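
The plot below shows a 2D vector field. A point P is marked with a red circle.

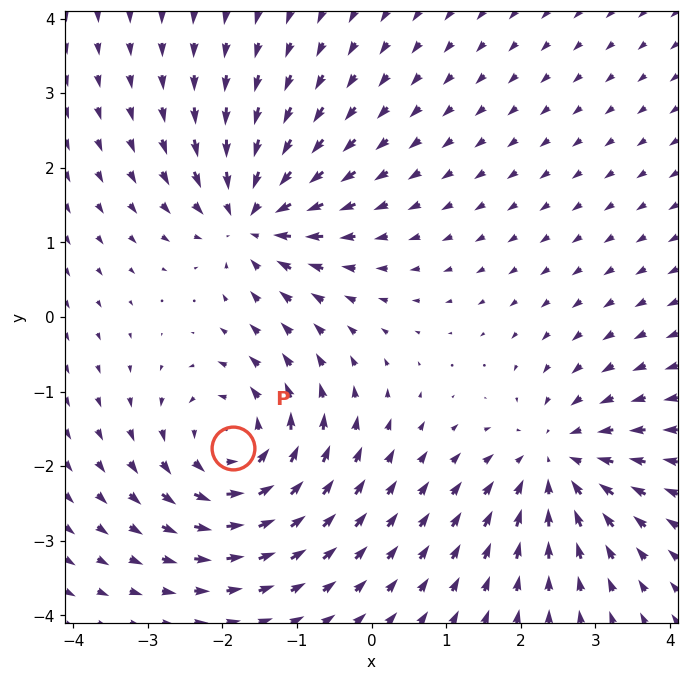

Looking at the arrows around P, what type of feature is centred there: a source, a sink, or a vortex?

At P (-1.9, -1.8) the arrows circulate counterclockwise. Divergence ≈0, curl about +5 — near-zero divergence with nonzero curl is a vortex.

vortex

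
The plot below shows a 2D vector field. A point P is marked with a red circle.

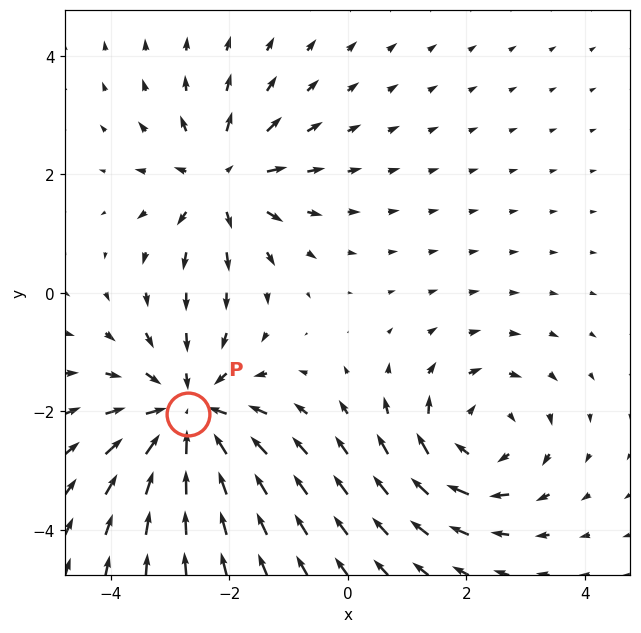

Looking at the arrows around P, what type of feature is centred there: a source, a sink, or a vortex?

sink

At P (-2.7, -2.1) the arrows converge inward. Divergence about -5, curl ≈0 — negative divergence with near-zero curl is a sink.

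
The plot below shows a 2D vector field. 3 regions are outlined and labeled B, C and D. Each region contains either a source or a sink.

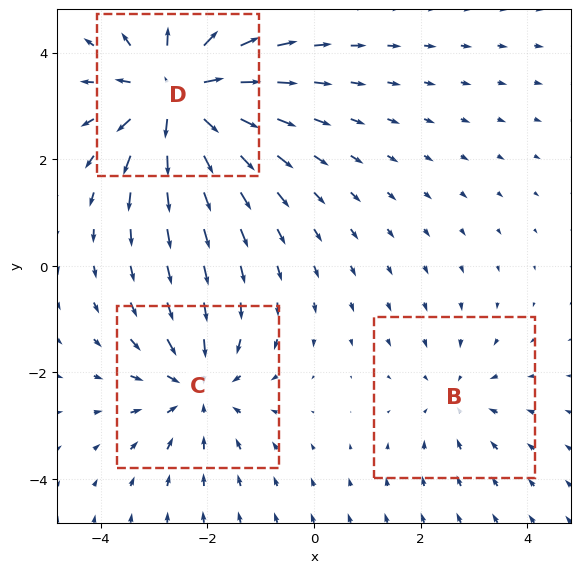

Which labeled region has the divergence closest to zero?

Divergence at each region's feature centre — B: about -2, C: about -3, D: about +5. Region B is closest to zero.

B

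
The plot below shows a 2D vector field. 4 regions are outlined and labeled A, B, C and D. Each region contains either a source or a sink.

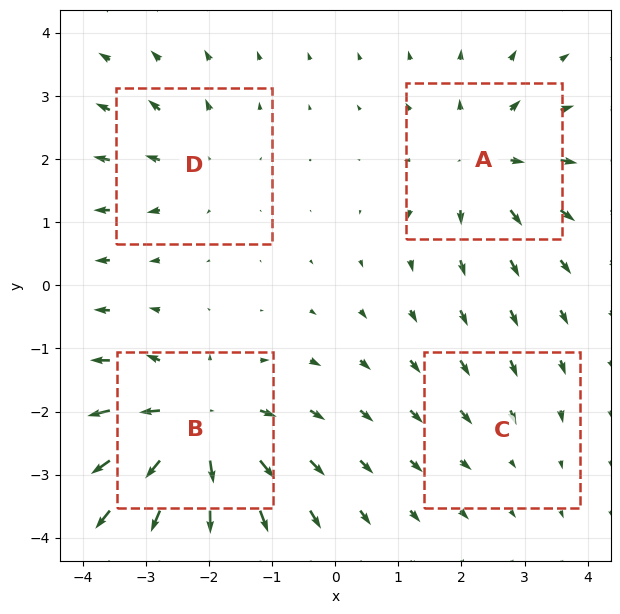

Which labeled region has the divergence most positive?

B

Divergence at each region's feature centre — A: about +5, B: about +7, C: about -2, D: about +3. Region B is most positive.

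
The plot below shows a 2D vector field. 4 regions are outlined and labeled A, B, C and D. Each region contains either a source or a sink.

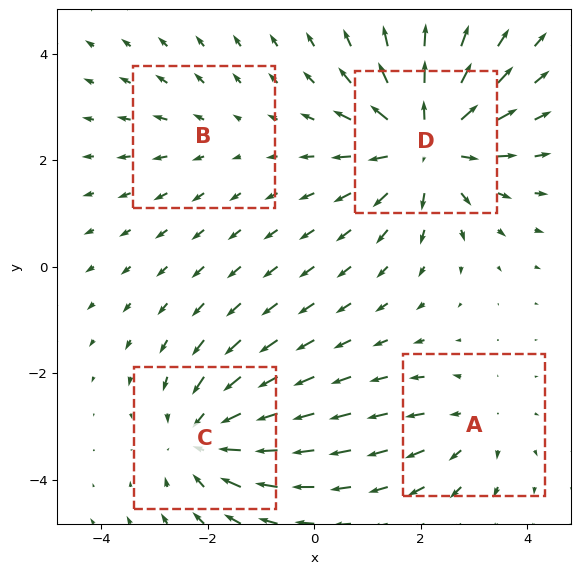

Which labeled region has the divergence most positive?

Divergence at each region's feature centre — A: about +3, B: about +2, C: about -5, D: about +6. Region D is most positive.

D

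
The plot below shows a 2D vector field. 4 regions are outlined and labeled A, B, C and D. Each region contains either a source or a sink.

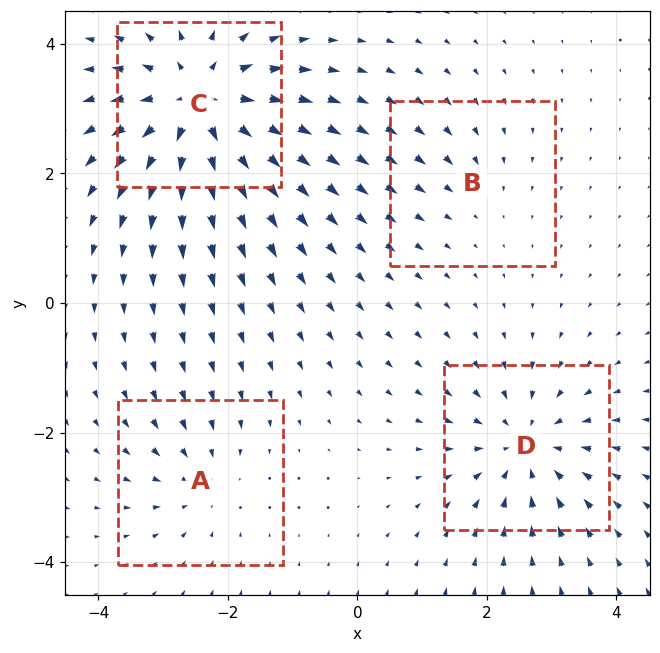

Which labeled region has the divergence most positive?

Divergence at each region's feature centre — A: about -3, B: about -2, C: about +8, D: about -5. Region C is most positive.

C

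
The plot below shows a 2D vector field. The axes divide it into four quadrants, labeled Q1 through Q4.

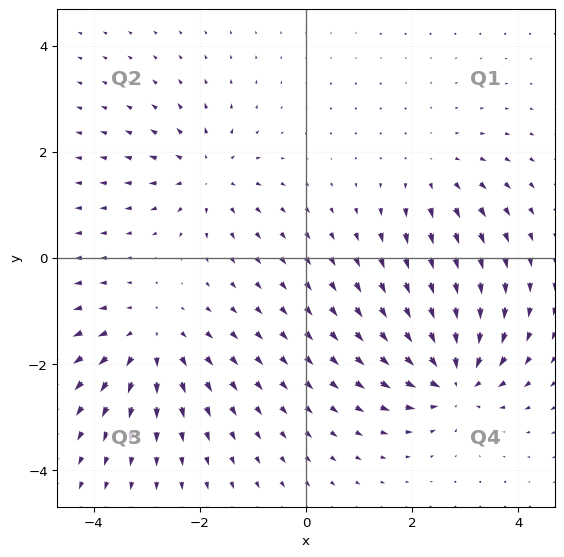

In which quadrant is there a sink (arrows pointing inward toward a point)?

Q4

The sink sits at approximately (2.8, -2.3), which lies in quadrant Q4. The divergence there is about -6, negative as expected for a sink.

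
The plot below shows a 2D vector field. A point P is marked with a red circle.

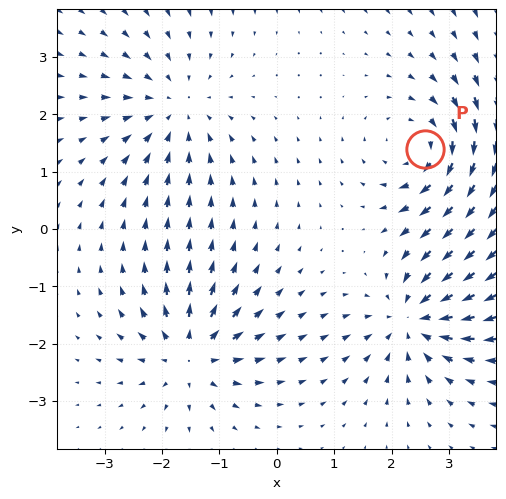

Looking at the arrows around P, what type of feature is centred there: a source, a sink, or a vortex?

vortex

At P (2.6, 1.4) the arrows circulate clockwise. Divergence ≈0, curl about -5 — near-zero divergence with nonzero curl is a vortex.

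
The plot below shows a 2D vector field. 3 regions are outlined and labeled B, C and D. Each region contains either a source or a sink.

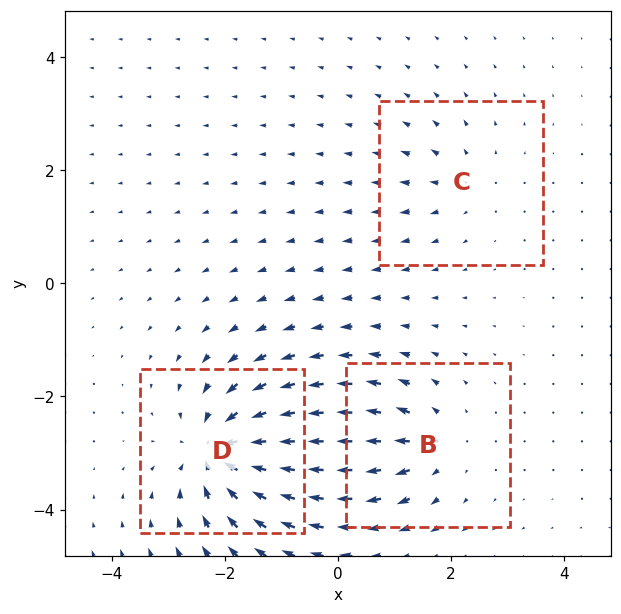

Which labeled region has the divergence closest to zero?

C

Divergence at each region's feature centre — B: about +4, C: about +3, D: about -6. Region C is closest to zero.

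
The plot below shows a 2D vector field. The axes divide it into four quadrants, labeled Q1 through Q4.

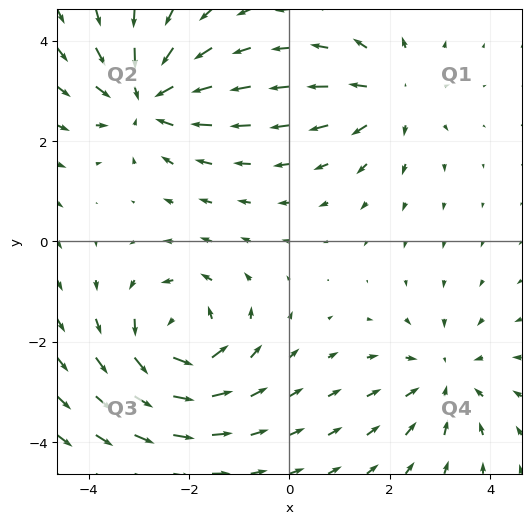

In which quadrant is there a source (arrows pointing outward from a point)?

Q1

The source sits at approximately (2.0, 2.9), which lies in quadrant Q1. The divergence there is about +4, positive as expected for a source.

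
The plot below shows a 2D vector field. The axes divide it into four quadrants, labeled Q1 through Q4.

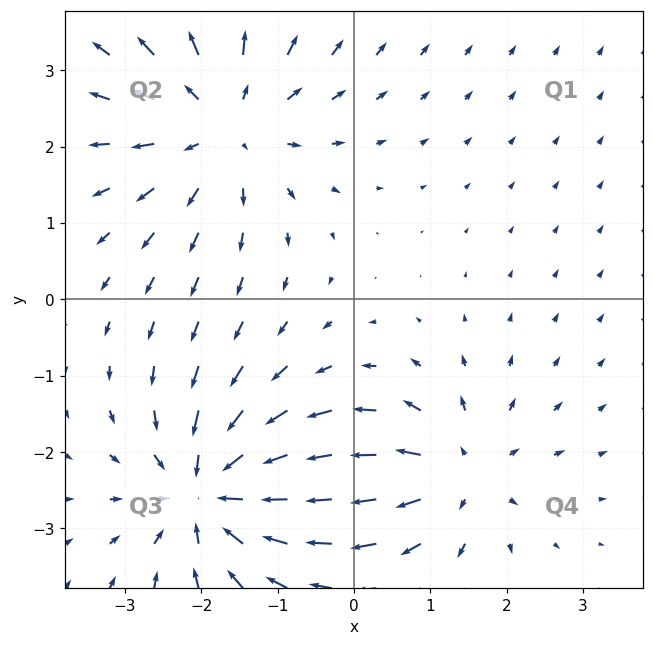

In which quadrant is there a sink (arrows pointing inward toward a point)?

Q3

The sink sits at approximately (-1.9, -2.5), which lies in quadrant Q3. The divergence there is about -5, negative as expected for a sink.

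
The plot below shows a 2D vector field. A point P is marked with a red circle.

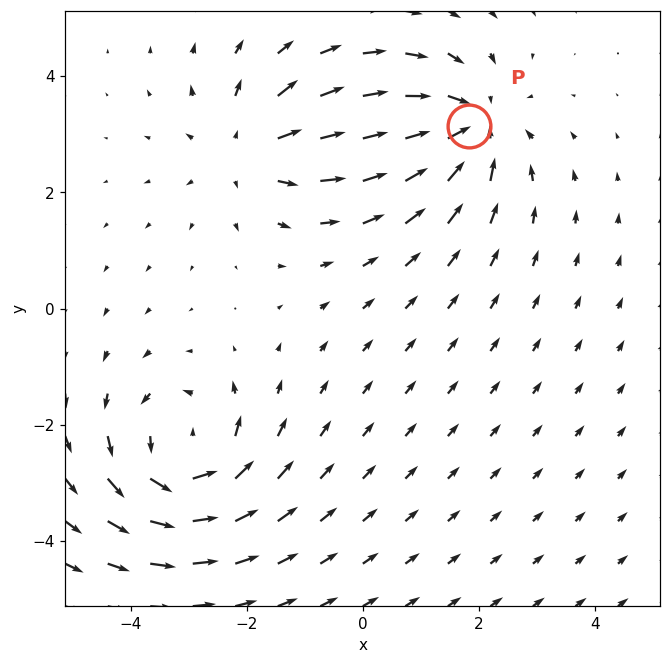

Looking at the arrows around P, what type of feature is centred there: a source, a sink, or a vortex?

At P (1.8, 3.1) the arrows converge inward. Divergence about -4, curl ≈0 — negative divergence with near-zero curl is a sink.

sink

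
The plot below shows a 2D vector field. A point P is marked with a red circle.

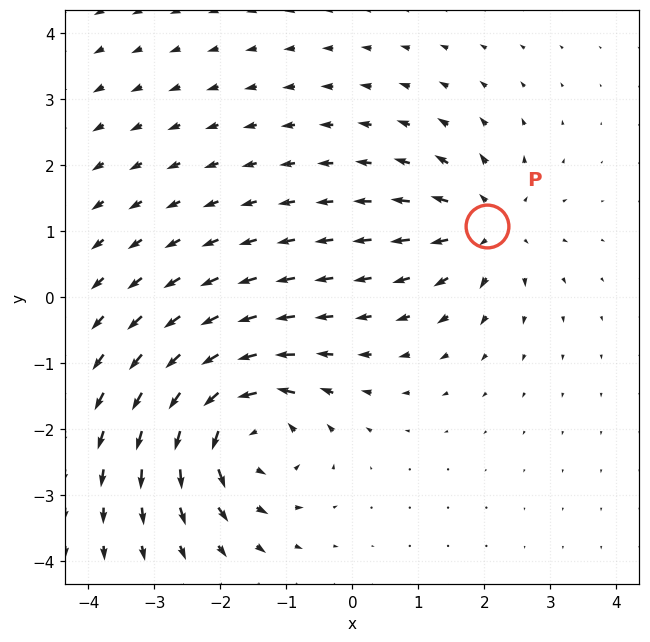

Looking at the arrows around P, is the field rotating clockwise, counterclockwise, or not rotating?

not rotating

Near P at (2.0, 1.1) the arrows show no circulation. The curl there is ≈0.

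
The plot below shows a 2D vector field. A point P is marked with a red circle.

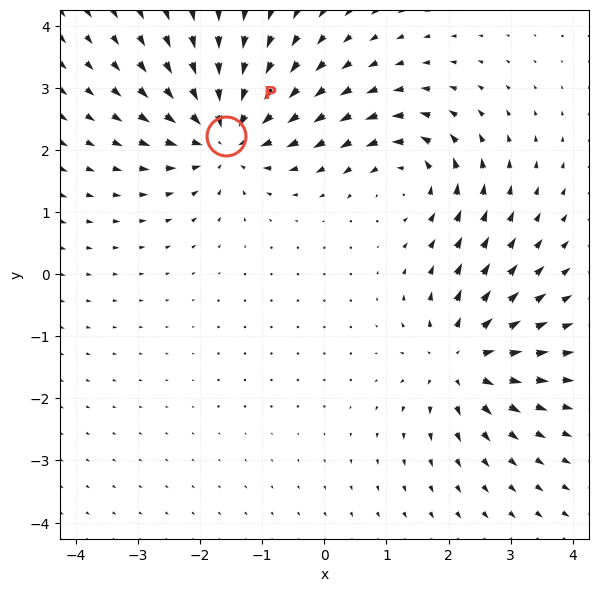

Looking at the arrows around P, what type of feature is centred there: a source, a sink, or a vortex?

sink

At P (-1.6, 2.2) the arrows converge inward. Divergence about -6, curl ≈0 — negative divergence with near-zero curl is a sink.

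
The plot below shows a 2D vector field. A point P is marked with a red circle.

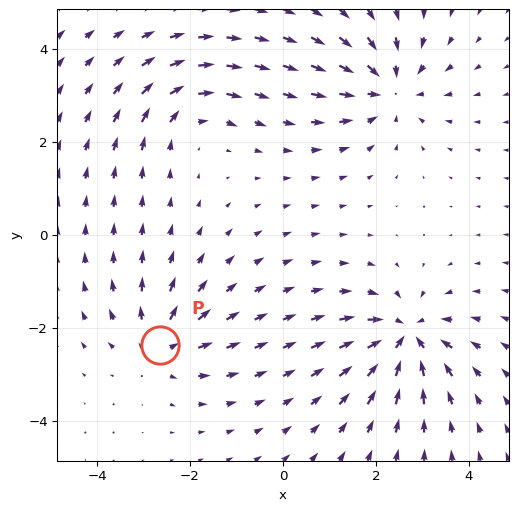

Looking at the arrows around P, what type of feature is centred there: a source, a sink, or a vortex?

source

At P (-2.7, -2.4) the arrows spread outward. Divergence about +4, curl ≈0 — positive divergence with near-zero curl is a source.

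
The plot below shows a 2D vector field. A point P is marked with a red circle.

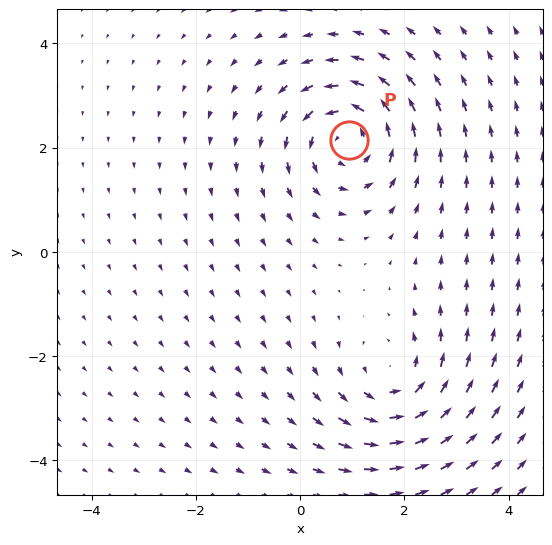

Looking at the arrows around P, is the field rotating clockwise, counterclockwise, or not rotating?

Near P at (0.9, 2.2) the arrows circulate counterclockwise. The curl (z-component) there is about +5; positive curl means counterclockwise rotation.

counterclockwise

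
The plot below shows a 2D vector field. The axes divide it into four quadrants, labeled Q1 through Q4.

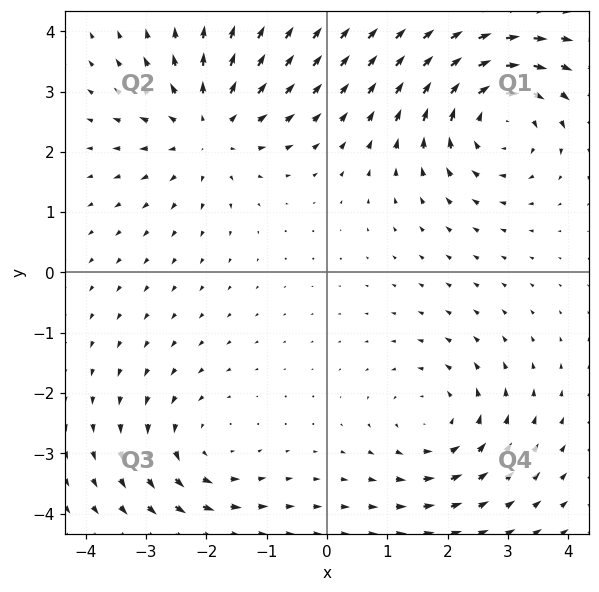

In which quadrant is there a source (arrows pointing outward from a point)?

The source sits at approximately (-2.0, 2.4), which lies in quadrant Q2. The divergence there is about +4, positive as expected for a source.

Q2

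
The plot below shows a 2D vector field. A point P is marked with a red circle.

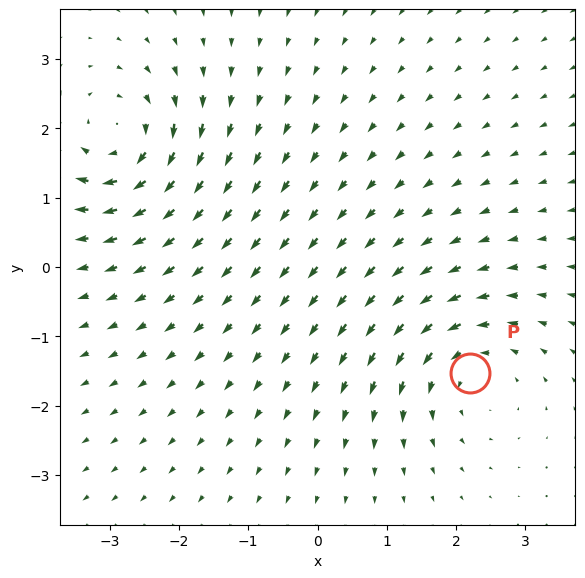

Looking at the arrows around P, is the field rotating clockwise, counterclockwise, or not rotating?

counterclockwise

Near P at (2.2, -1.5) the arrows circulate counterclockwise. The curl (z-component) there is about +3; positive curl means counterclockwise rotation.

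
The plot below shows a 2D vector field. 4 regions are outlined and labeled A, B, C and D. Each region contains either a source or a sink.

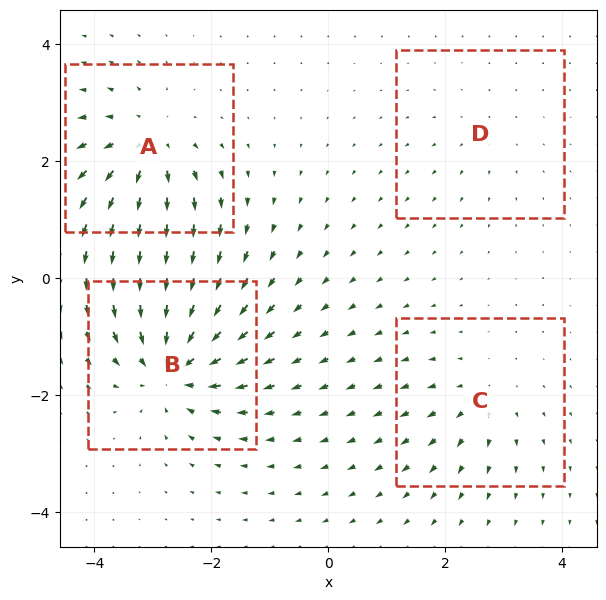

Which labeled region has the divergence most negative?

Divergence at each region's feature centre — A: about +6, B: about -8, C: about +4, D: about +2. Region B is most negative.

B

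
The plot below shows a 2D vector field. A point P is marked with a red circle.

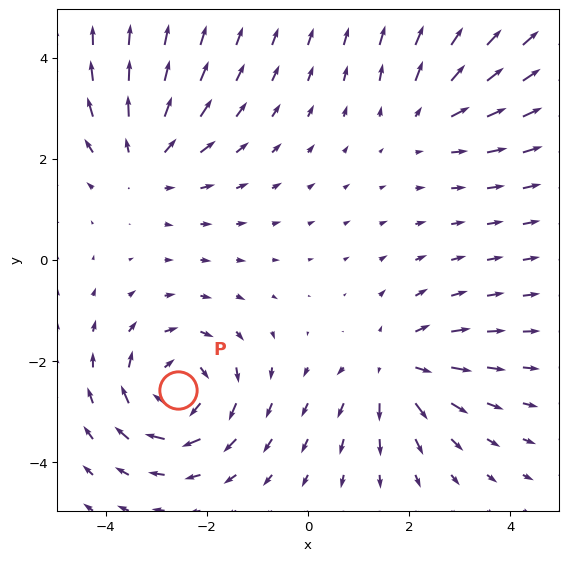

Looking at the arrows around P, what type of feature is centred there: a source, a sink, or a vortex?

vortex

At P (-2.6, -2.6) the arrows circulate clockwise. Divergence ≈0, curl about -5 — near-zero divergence with nonzero curl is a vortex.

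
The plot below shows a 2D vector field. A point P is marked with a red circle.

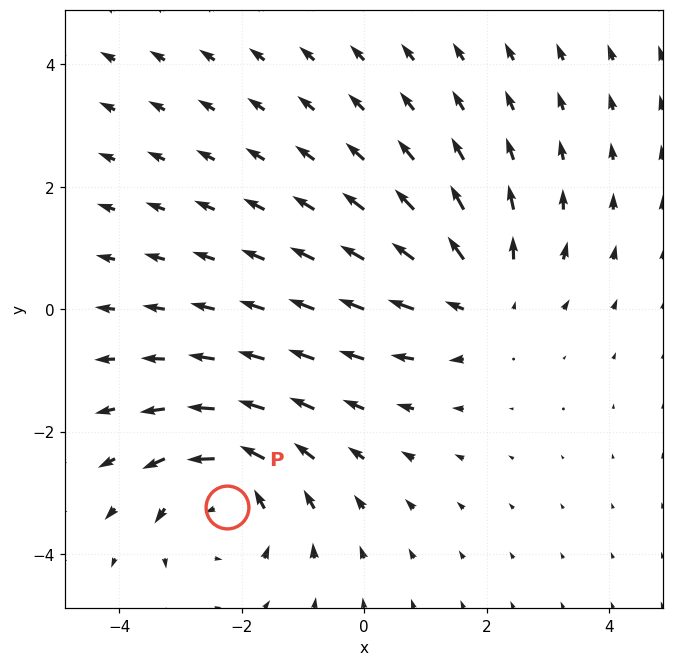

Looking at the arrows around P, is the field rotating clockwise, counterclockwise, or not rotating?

Near P at (-2.2, -3.2) the arrows circulate counterclockwise. The curl (z-component) there is about +5; positive curl means counterclockwise rotation.

counterclockwise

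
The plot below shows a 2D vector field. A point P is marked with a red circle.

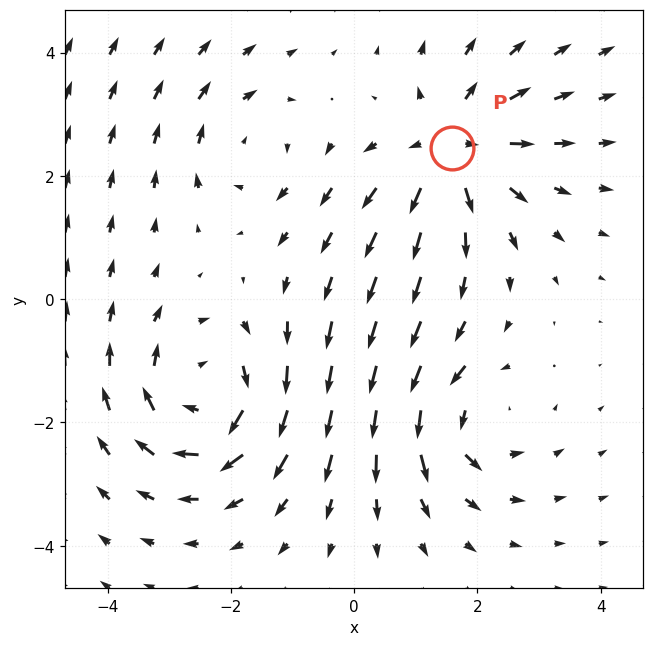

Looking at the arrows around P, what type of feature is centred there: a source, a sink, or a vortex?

source

At P (1.6, 2.4) the arrows spread outward. Divergence about +4, curl ≈0 — positive divergence with near-zero curl is a source.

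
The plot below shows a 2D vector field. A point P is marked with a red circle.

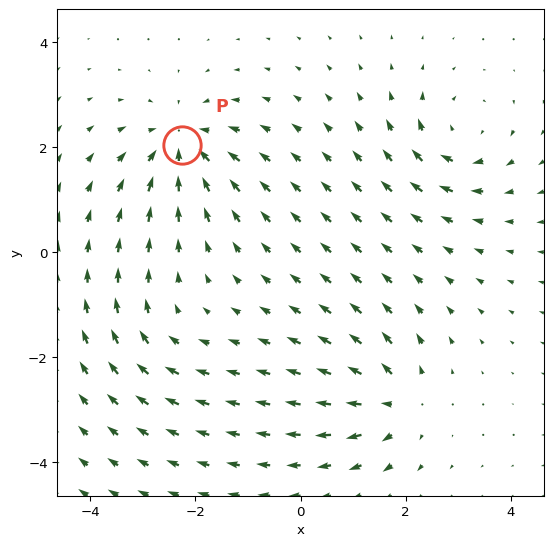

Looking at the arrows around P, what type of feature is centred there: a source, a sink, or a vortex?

sink

At P (-2.3, 2.0) the arrows converge inward. Divergence about -5, curl ≈0 — negative divergence with near-zero curl is a sink.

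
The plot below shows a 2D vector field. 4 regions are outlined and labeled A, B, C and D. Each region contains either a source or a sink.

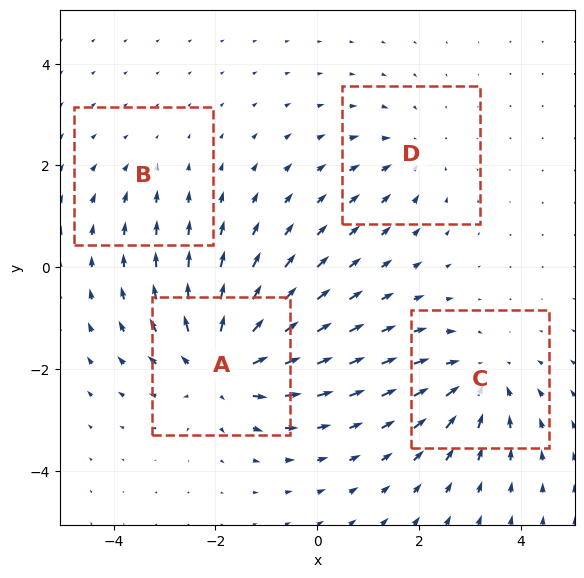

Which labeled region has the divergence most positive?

A

Divergence at each region's feature centre — A: about +6, B: about -2, C: about -4, D: about -3. Region A is most positive.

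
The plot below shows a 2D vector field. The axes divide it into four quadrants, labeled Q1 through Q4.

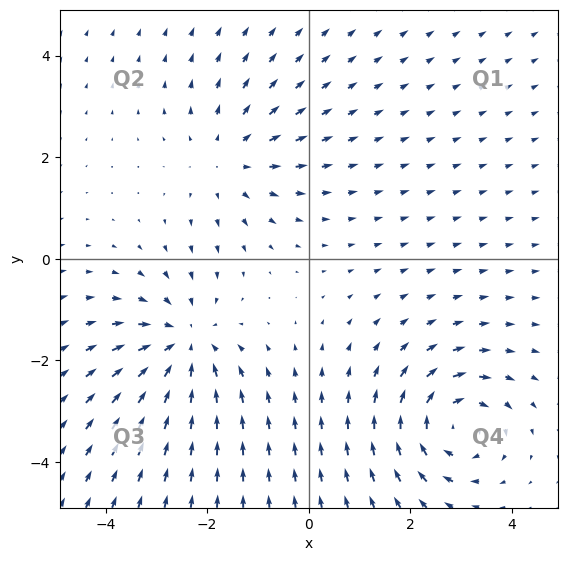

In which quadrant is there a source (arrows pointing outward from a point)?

The source sits at approximately (-1.6, 1.9), which lies in quadrant Q2. The divergence there is about +3, positive as expected for a source.

Q2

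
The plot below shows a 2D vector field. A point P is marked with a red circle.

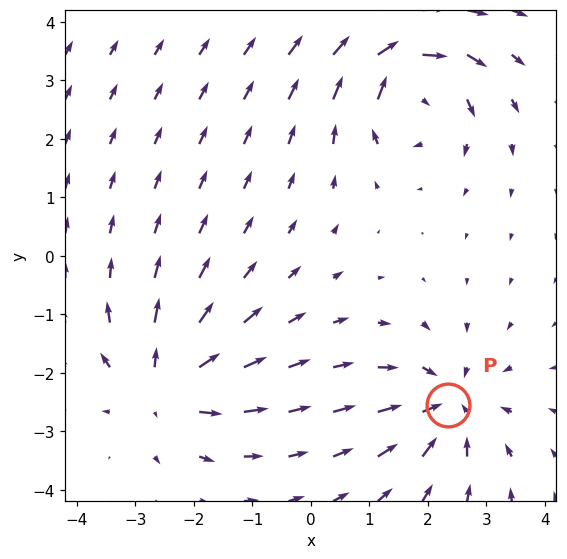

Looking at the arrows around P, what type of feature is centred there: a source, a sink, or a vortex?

sink

At P (2.3, -2.6) the arrows converge inward. Divergence about -4, curl ≈0 — negative divergence with near-zero curl is a sink.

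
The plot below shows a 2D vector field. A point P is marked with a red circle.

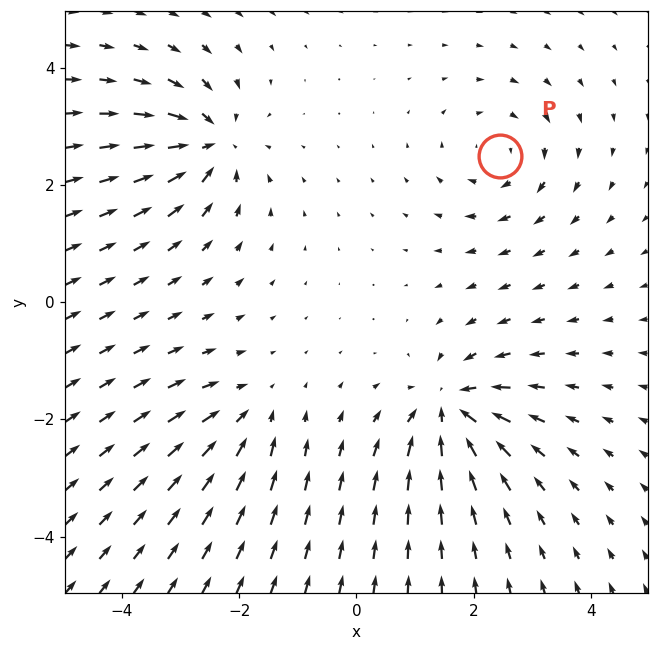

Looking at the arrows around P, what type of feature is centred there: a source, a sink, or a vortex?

At P (2.5, 2.5) the arrows circulate clockwise. Divergence ≈0, curl about -3 — near-zero divergence with nonzero curl is a vortex.

vortex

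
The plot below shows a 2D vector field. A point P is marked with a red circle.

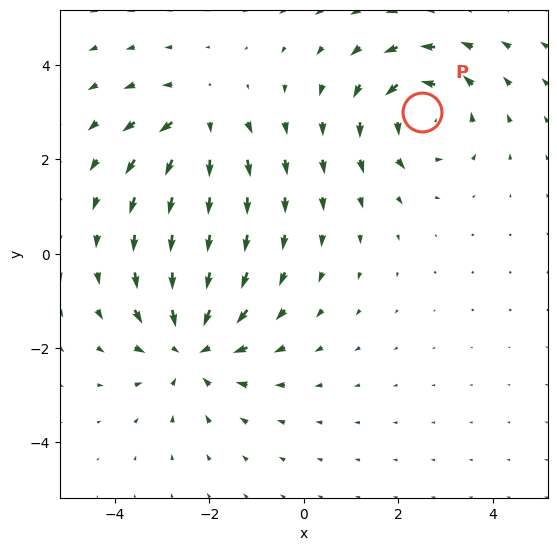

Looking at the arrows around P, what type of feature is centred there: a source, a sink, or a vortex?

vortex

At P (2.5, 3.0) the arrows circulate counterclockwise. Divergence ≈0, curl about +4 — near-zero divergence with nonzero curl is a vortex.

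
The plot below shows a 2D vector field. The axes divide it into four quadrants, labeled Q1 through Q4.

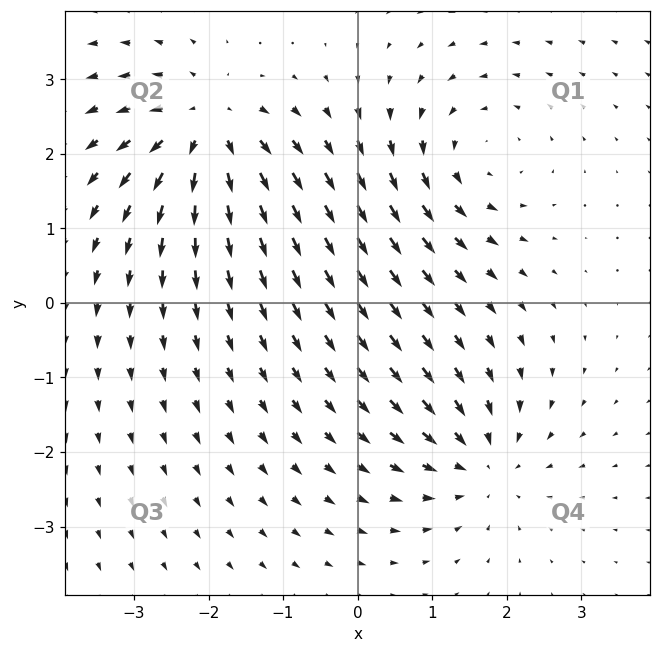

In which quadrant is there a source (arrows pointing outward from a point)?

Q2

The source sits at approximately (-2.0, 2.3), which lies in quadrant Q2. The divergence there is about +6, positive as expected for a source.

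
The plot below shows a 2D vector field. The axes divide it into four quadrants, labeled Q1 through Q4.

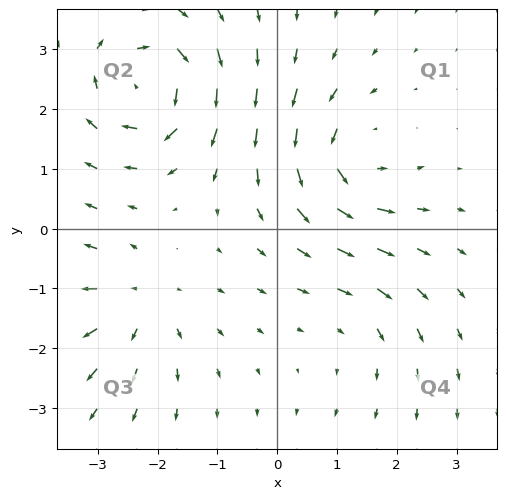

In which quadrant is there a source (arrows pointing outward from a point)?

The source sits at approximately (-2.3, -1.3), which lies in quadrant Q3. The divergence there is about +4, positive as expected for a source.

Q3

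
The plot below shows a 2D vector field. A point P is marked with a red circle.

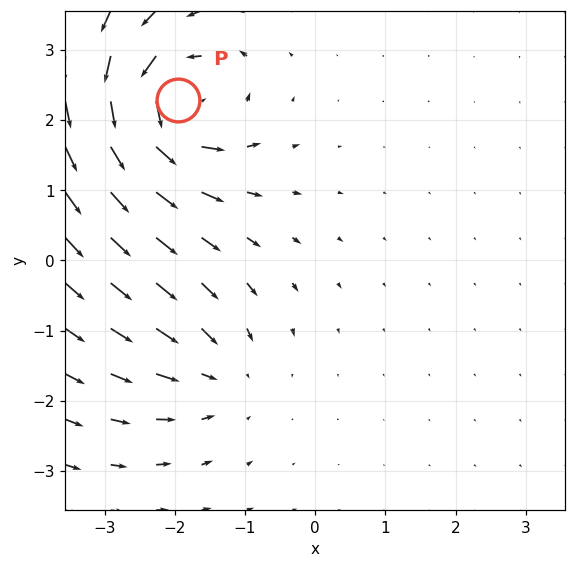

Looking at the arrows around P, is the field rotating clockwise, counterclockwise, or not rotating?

Near P at (-2.0, 2.3) the arrows circulate counterclockwise. The curl (z-component) there is about +6; positive curl means counterclockwise rotation.

counterclockwise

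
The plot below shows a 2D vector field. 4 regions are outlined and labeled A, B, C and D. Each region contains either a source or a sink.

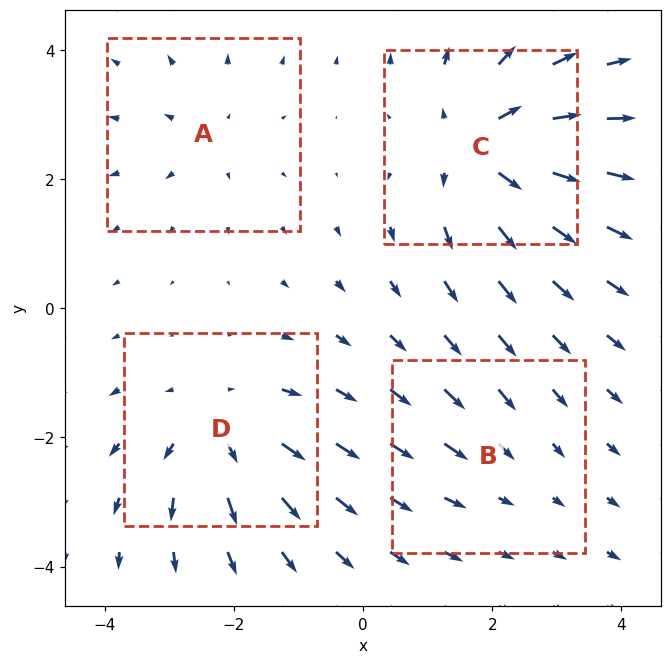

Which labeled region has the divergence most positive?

C

Divergence at each region's feature centre — A: about +3, B: about -2, C: about +7, D: about +5. Region C is most positive.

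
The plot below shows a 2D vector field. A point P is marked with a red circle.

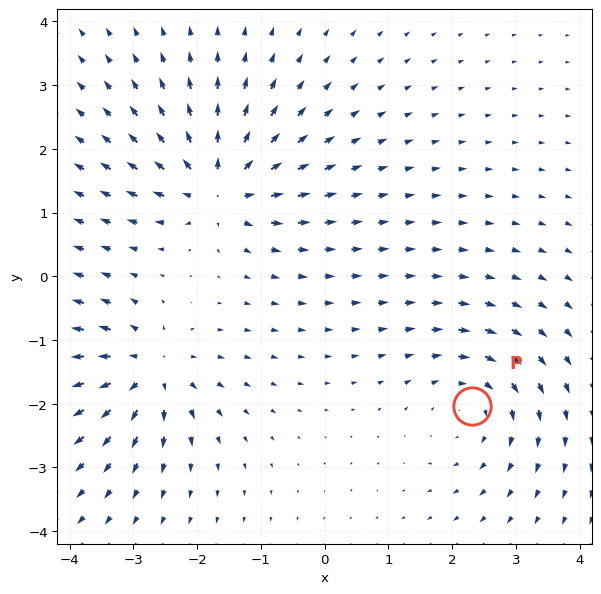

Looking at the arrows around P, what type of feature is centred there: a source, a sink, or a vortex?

At P (2.3, -2.0) the arrows circulate clockwise. Divergence ≈0, curl about -4 — near-zero divergence with nonzero curl is a vortex.

vortex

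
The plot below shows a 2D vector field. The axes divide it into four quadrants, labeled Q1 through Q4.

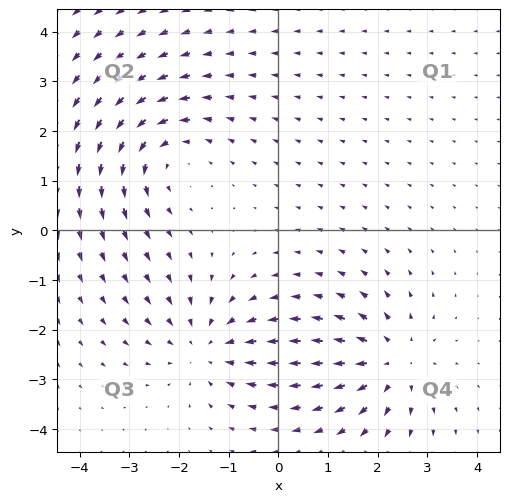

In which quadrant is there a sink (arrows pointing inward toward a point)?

The sink sits at approximately (-1.4, -2.3), which lies in quadrant Q3. The divergence there is about -4, negative as expected for a sink.

Q3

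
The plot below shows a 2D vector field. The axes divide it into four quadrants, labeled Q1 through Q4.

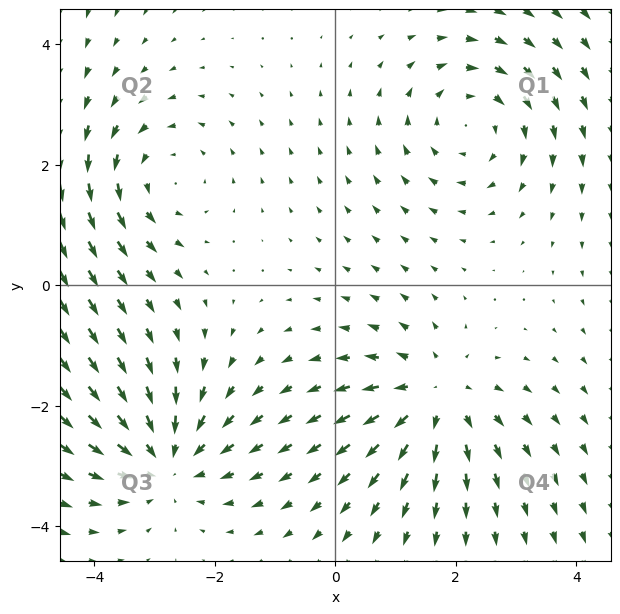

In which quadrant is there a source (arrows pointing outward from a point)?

Q4

The source sits at approximately (1.7, -1.9), which lies in quadrant Q4. The divergence there is about +4, positive as expected for a source.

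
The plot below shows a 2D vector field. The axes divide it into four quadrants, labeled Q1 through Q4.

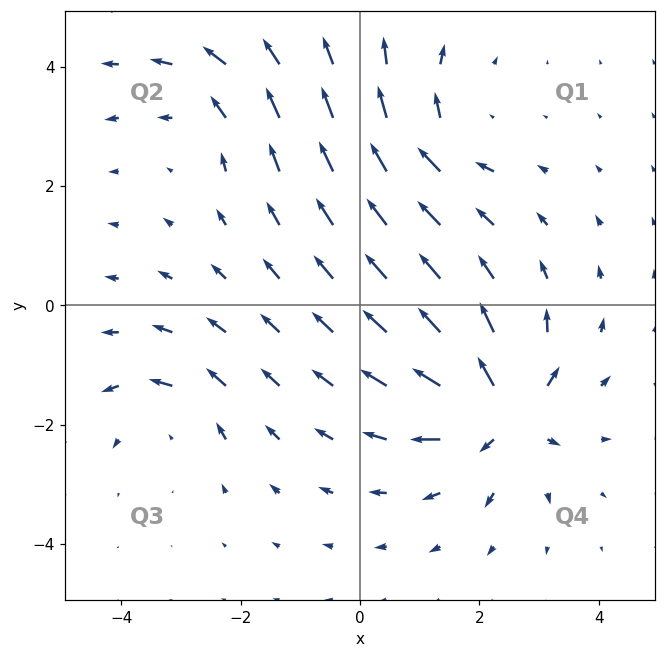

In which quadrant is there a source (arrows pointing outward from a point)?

Q4

The source sits at approximately (2.4, -1.8), which lies in quadrant Q4. The divergence there is about +6, positive as expected for a source.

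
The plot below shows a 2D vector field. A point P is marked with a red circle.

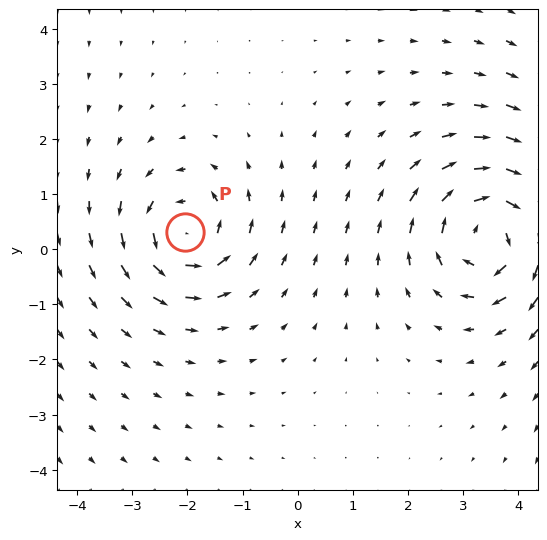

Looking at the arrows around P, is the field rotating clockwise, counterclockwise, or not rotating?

counterclockwise

Near P at (-2.0, 0.3) the arrows circulate counterclockwise. The curl (z-component) there is about +5; positive curl means counterclockwise rotation.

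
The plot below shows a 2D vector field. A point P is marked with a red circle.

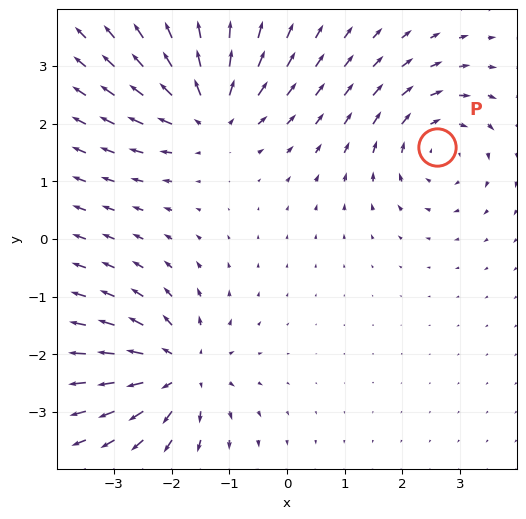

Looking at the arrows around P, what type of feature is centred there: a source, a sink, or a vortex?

vortex

At P (2.6, 1.6) the arrows circulate clockwise. Divergence ≈0, curl about -4 — near-zero divergence with nonzero curl is a vortex.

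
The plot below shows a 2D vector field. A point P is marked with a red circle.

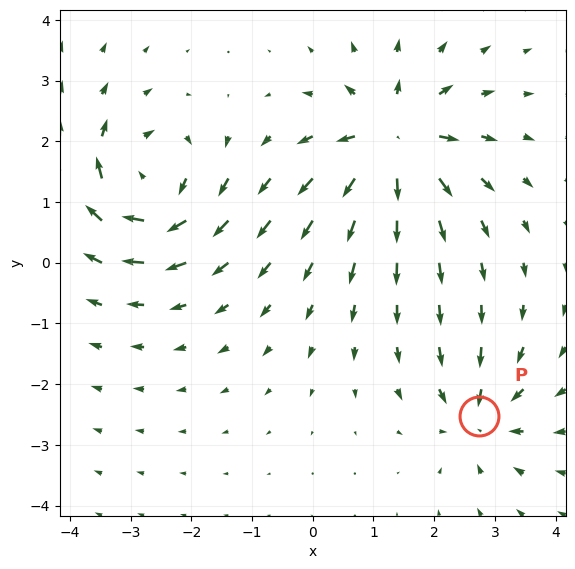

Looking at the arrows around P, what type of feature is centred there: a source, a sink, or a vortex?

sink

At P (2.7, -2.5) the arrows converge inward. Divergence about -4, curl ≈0 — negative divergence with near-zero curl is a sink.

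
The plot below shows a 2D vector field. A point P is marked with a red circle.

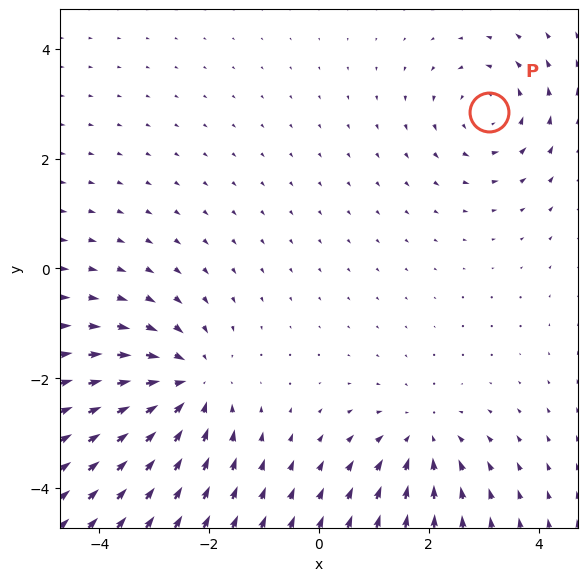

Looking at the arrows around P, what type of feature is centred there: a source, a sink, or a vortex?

At P (3.1, 2.8) the arrows circulate counterclockwise. Divergence ≈0, curl about +3 — near-zero divergence with nonzero curl is a vortex.

vortex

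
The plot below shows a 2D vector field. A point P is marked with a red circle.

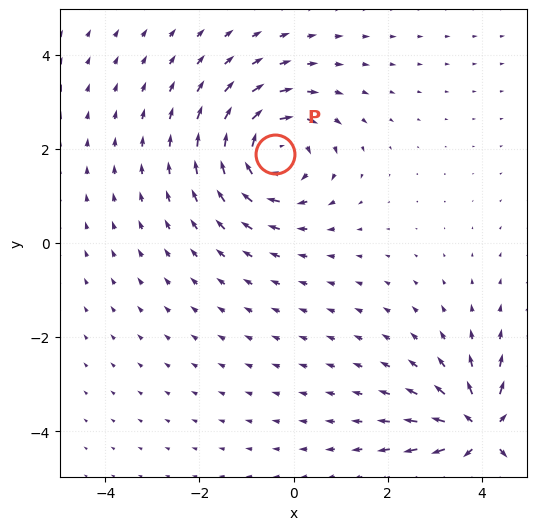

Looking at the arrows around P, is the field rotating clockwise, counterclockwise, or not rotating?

clockwise

Near P at (-0.4, 1.9) the arrows circulate clockwise. The curl (z-component) there is about -4; negative curl means clockwise rotation.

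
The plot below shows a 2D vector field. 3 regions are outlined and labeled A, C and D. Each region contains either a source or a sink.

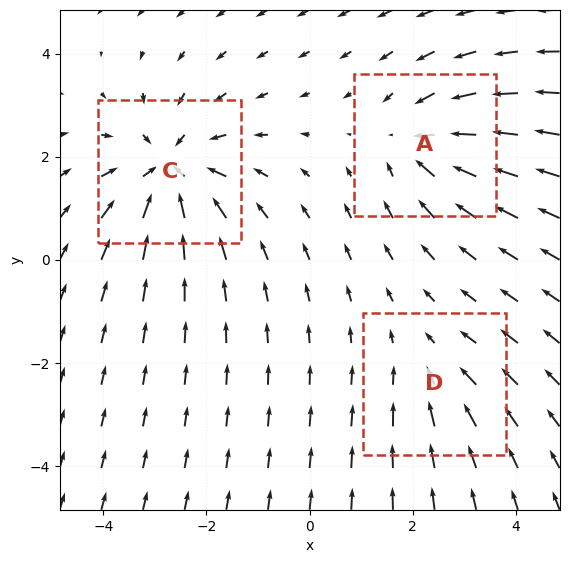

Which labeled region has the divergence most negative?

Divergence at each region's feature centre — A: about -3, C: about -4, D: about -2. Region C is most negative.

C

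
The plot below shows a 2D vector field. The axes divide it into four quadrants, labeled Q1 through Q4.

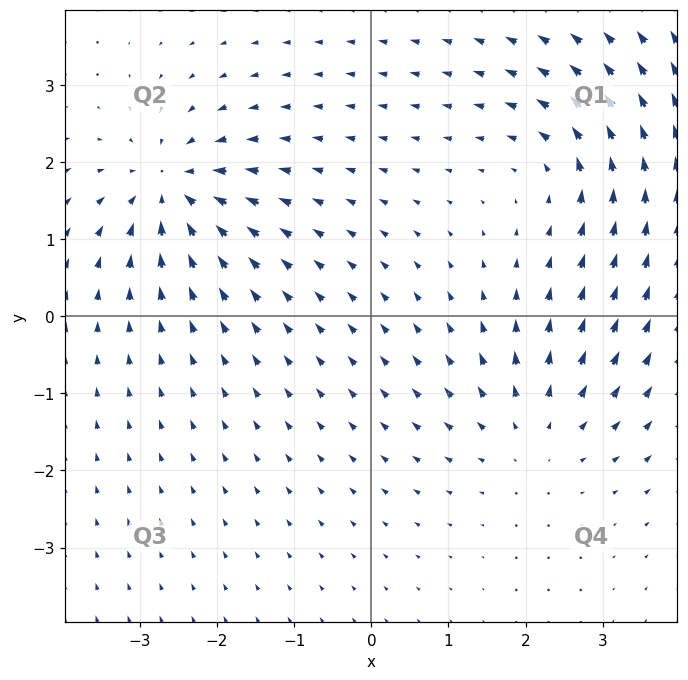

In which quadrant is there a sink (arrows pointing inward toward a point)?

The sink sits at approximately (-2.6, 1.7), which lies in quadrant Q2. The divergence there is about -5, negative as expected for a sink.

Q2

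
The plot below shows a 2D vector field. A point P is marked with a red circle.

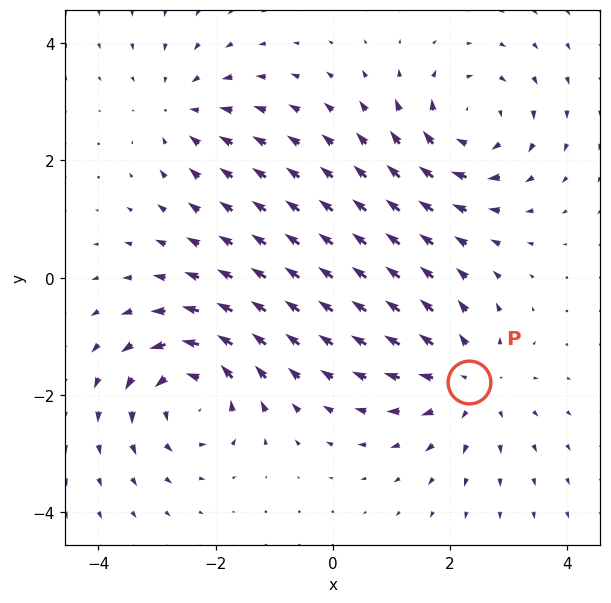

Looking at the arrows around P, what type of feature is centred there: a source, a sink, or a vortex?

At P (2.3, -1.8) the arrows spread outward. Divergence about +4, curl ≈0 — positive divergence with near-zero curl is a source.

source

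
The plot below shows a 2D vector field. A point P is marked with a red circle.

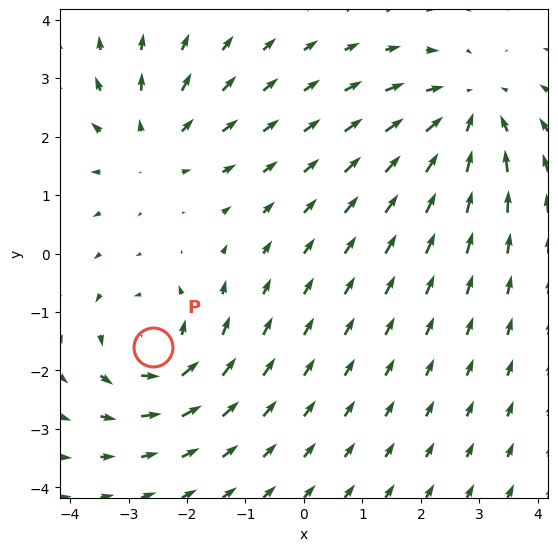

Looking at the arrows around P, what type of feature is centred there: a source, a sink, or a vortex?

vortex

At P (-2.6, -1.6) the arrows circulate counterclockwise. Divergence ≈0, curl about +3 — near-zero divergence with nonzero curl is a vortex.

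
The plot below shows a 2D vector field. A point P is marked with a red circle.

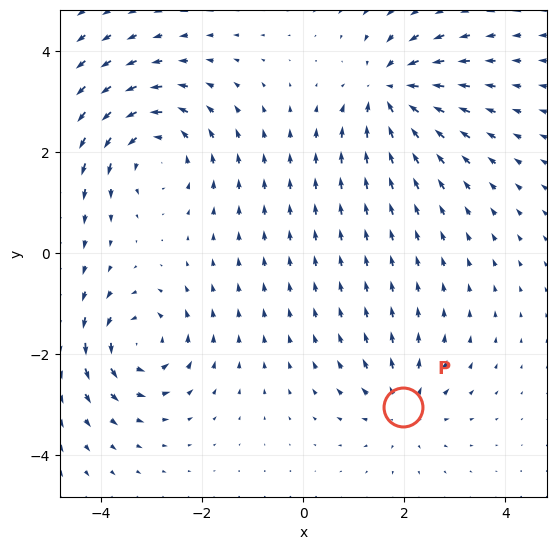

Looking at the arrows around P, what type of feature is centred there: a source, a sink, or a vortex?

source

At P (2.0, -3.0) the arrows spread outward. Divergence about +4, curl ≈0 — positive divergence with near-zero curl is a source.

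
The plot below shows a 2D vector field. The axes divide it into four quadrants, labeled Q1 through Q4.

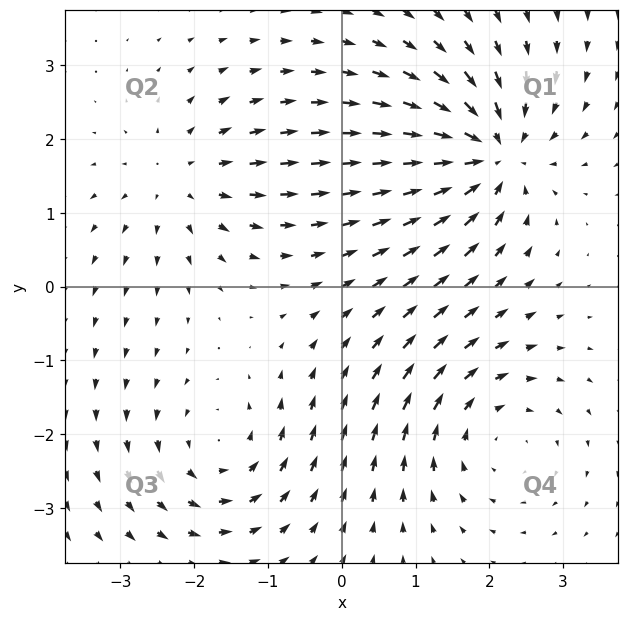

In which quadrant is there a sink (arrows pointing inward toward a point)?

Q1

The sink sits at approximately (2.0, 1.8), which lies in quadrant Q1. The divergence there is about -7, negative as expected for a sink.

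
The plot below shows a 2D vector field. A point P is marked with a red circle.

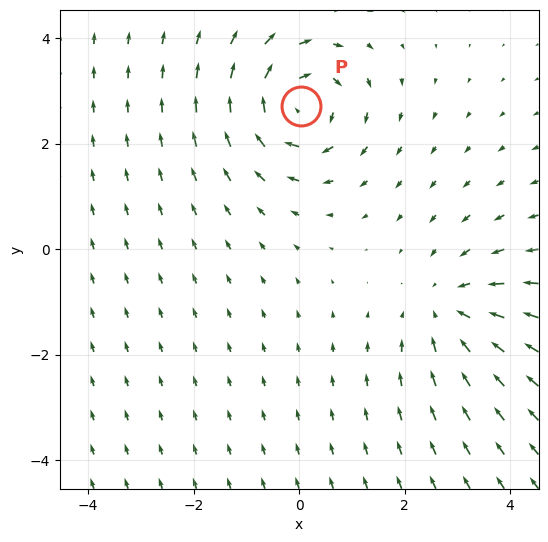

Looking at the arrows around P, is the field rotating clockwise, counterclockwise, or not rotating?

clockwise

Near P at (0.0, 2.7) the arrows circulate clockwise. The curl (z-component) there is about -5; negative curl means clockwise rotation.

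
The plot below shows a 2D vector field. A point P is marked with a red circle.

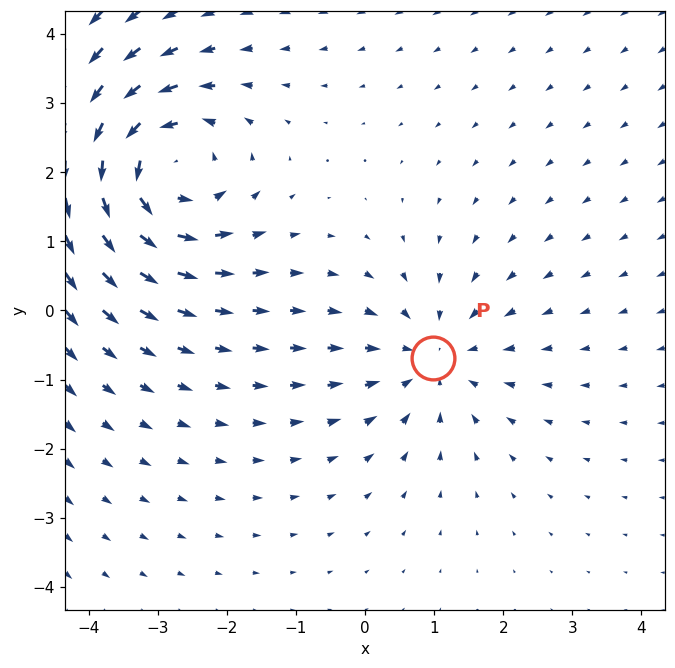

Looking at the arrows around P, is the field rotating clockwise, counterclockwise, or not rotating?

not rotating

Near P at (1.0, -0.7) the arrows show no circulation. The curl there is ≈0.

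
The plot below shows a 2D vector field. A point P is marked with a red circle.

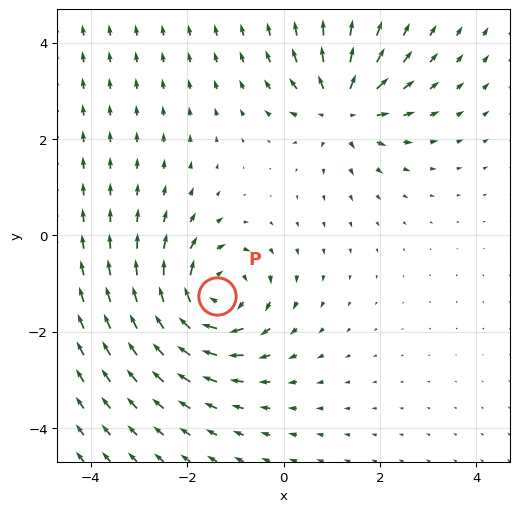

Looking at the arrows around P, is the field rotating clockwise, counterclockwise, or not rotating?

Near P at (-1.4, -1.3) the arrows circulate clockwise. The curl (z-component) there is about -5; negative curl means clockwise rotation.

clockwise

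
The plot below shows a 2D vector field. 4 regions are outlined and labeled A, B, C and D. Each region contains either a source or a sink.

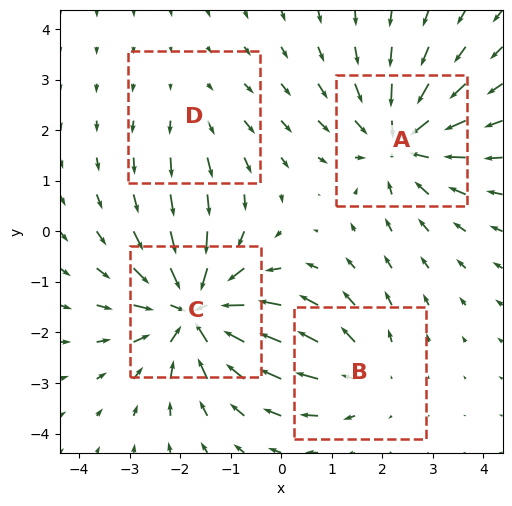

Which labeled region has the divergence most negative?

C

Divergence at each region's feature centre — A: about -5, B: about +3, C: about -6, D: about +2. Region C is most negative.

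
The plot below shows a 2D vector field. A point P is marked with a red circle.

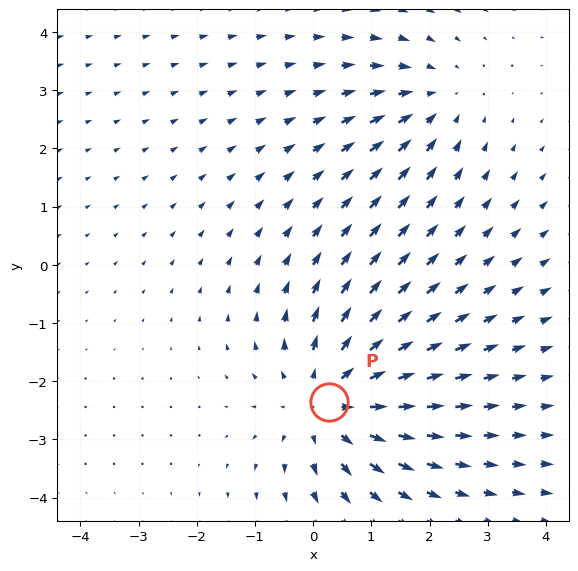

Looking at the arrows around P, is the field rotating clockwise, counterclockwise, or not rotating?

not rotating

Near P at (0.3, -2.4) the arrows show no circulation. The curl there is ≈0.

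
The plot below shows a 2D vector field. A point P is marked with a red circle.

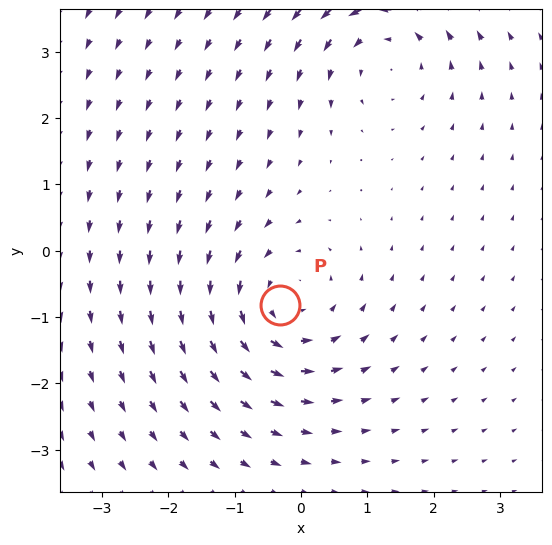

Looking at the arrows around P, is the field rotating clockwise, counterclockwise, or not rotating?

counterclockwise

Near P at (-0.3, -0.8) the arrows circulate counterclockwise. The curl (z-component) there is about +4; positive curl means counterclockwise rotation.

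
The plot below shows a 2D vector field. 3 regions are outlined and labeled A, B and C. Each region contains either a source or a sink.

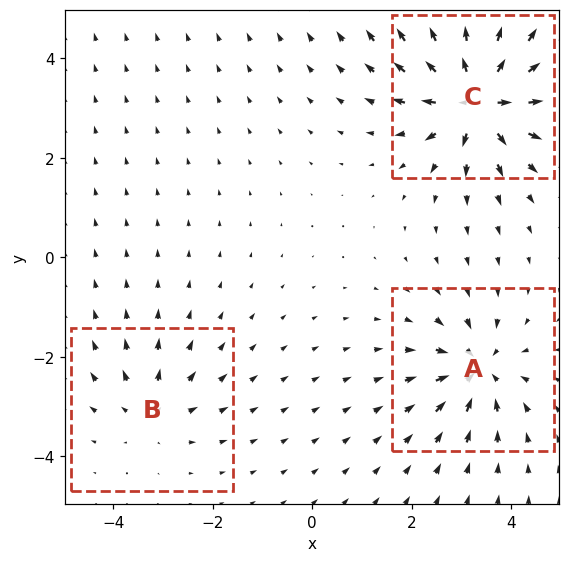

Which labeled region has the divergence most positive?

Divergence at each region's feature centre — A: about -4, B: about +3, C: about +6. Region C is most positive.

C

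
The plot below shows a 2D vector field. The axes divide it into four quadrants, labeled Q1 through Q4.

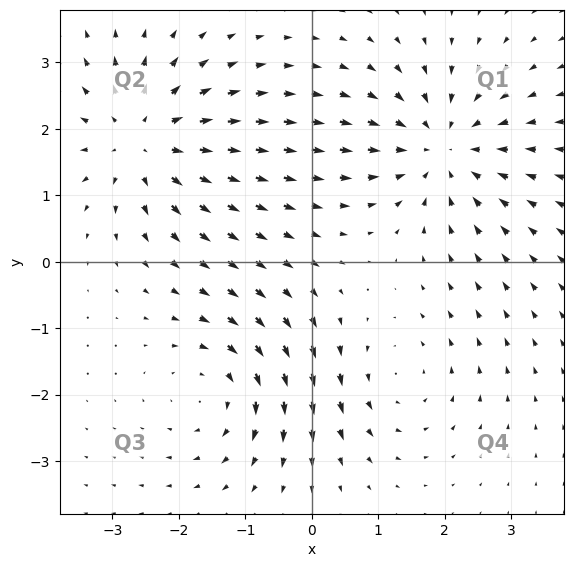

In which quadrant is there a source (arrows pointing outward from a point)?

Q2

The source sits at approximately (-2.5, 1.8), which lies in quadrant Q2. The divergence there is about +5, positive as expected for a source.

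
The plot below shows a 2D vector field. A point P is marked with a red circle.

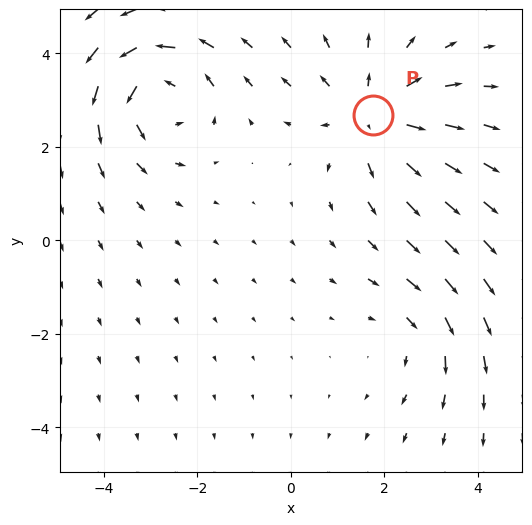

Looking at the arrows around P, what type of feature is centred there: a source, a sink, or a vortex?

At P (1.8, 2.7) the arrows spread outward. Divergence about +4, curl ≈0 — positive divergence with near-zero curl is a source.

source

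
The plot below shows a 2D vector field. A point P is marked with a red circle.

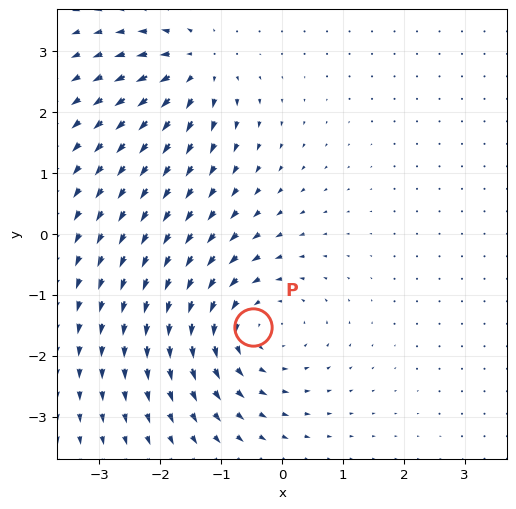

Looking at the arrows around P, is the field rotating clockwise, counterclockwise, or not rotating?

counterclockwise

Near P at (-0.5, -1.5) the arrows circulate counterclockwise. The curl (z-component) there is about +3; positive curl means counterclockwise rotation.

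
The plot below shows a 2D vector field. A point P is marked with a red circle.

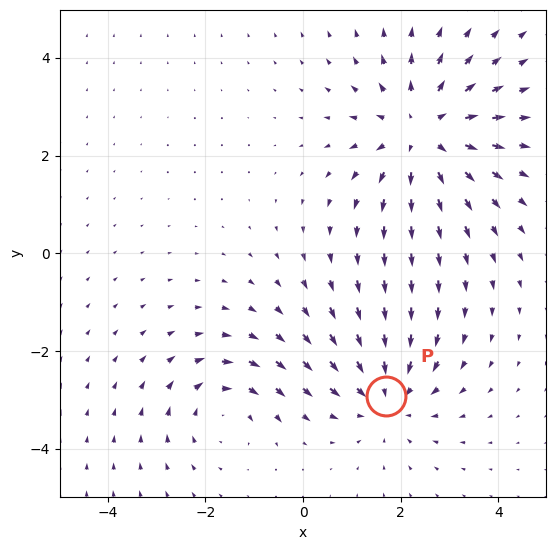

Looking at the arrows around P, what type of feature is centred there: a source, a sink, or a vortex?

At P (1.7, -2.9) the arrows converge inward. Divergence about -3, curl ≈0 — negative divergence with near-zero curl is a sink.

sink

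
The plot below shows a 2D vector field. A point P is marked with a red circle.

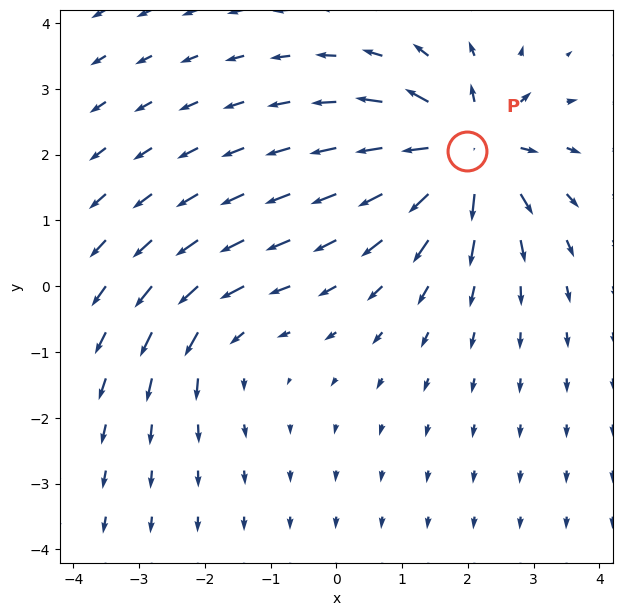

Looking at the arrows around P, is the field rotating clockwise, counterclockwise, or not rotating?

not rotating

Near P at (2.0, 2.1) the arrows show no circulation. The curl there is ≈0.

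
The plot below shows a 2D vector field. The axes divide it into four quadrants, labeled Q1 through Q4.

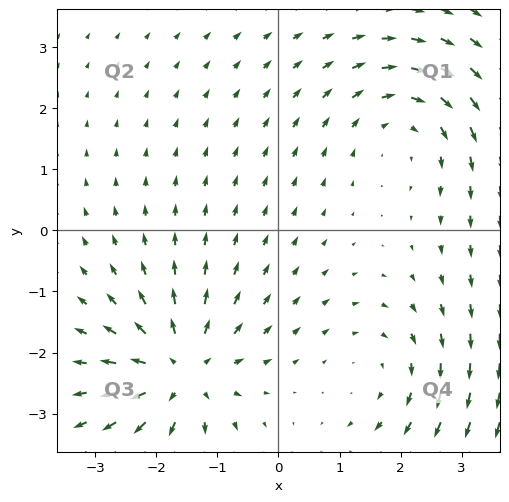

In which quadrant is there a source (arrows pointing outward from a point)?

Q3

The source sits at approximately (-1.6, -2.3), which lies in quadrant Q3. The divergence there is about +6, positive as expected for a source.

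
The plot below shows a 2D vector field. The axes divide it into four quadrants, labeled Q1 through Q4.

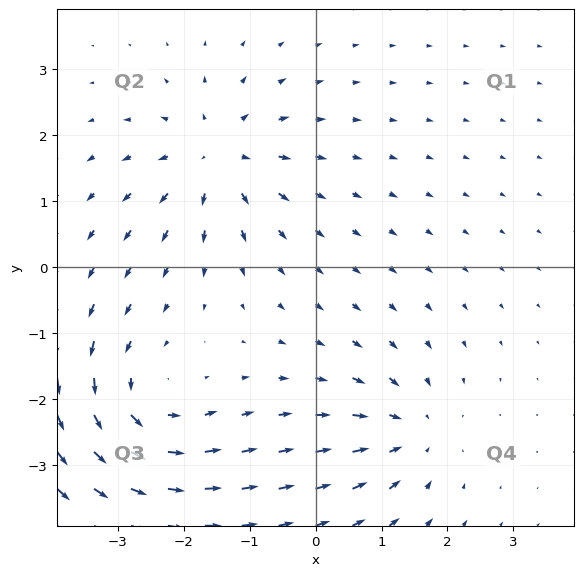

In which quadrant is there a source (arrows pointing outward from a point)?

The source sits at approximately (-1.5, 1.7), which lies in quadrant Q2. The divergence there is about +5, positive as expected for a source.

Q2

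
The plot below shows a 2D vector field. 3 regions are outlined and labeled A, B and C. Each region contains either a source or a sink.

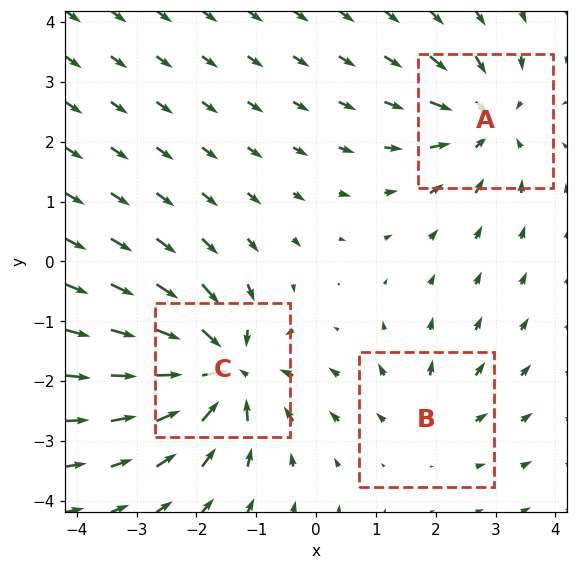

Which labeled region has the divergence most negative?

Divergence at each region's feature centre — A: about -4, B: about +2, C: about -6. Region C is most negative.

C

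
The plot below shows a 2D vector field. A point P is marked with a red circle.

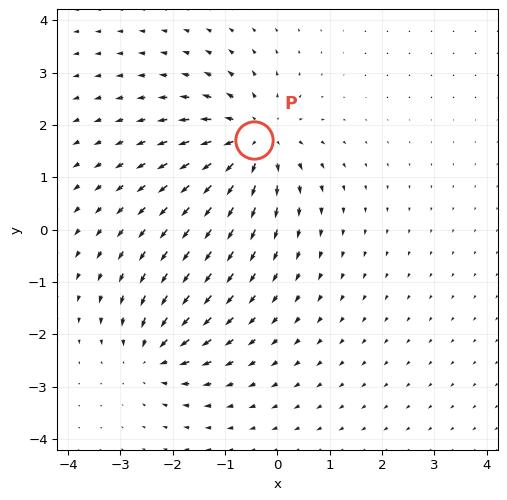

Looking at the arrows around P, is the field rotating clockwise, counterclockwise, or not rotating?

not rotating

Near P at (-0.5, 1.7) the arrows show no circulation. The curl there is ≈0.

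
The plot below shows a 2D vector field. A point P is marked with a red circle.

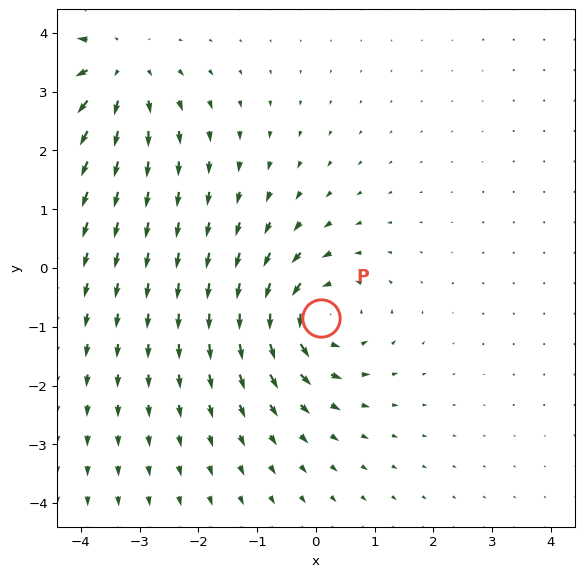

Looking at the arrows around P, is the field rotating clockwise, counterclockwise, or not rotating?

Near P at (0.1, -0.8) the arrows circulate counterclockwise. The curl (z-component) there is about +5; positive curl means counterclockwise rotation.

counterclockwise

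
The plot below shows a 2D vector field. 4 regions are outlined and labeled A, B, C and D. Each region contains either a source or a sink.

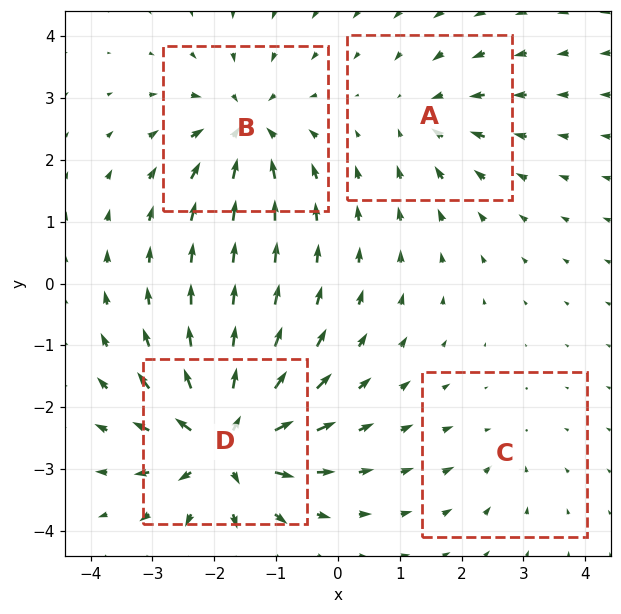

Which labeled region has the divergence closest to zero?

C

Divergence at each region's feature centre — A: about -4, B: about -6, C: about -3, D: about +9. Region C is closest to zero.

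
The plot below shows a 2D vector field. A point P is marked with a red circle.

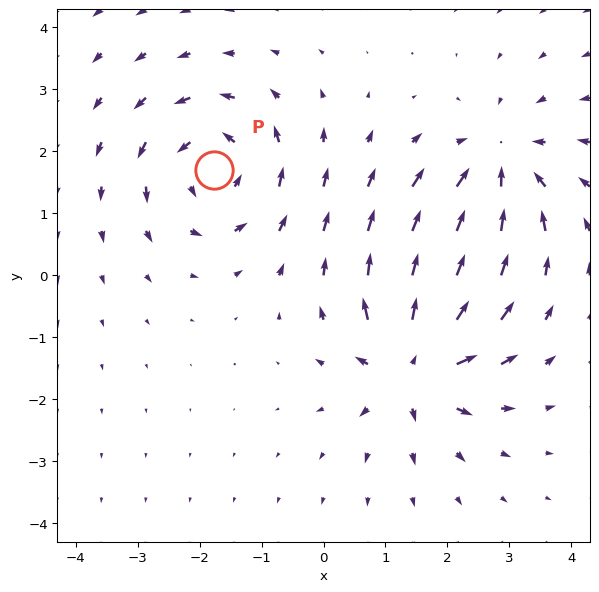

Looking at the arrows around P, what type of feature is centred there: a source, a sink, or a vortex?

At P (-1.8, 1.7) the arrows circulate counterclockwise. Divergence ≈0, curl about +6 — near-zero divergence with nonzero curl is a vortex.

vortex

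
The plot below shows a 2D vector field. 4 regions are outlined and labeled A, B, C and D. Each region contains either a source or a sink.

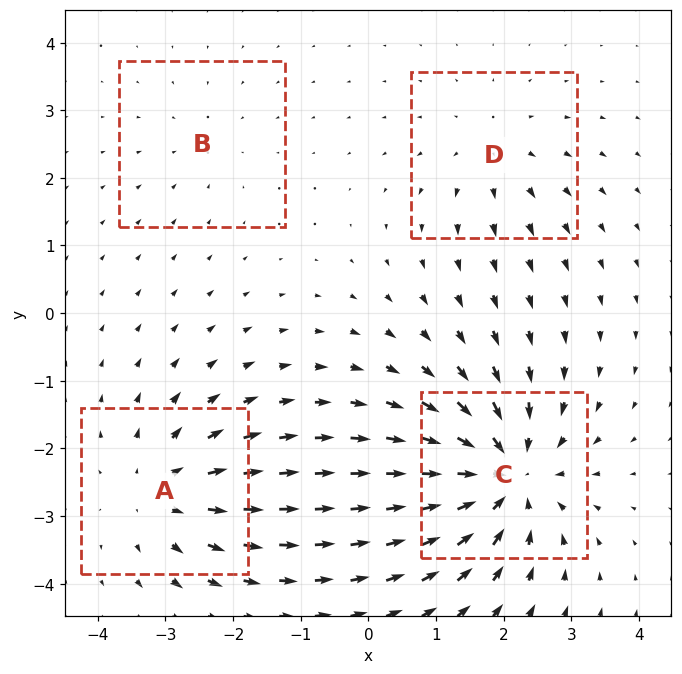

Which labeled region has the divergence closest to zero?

B

Divergence at each region's feature centre — A: about +5, B: about -2, C: about -7, D: about +3. Region B is closest to zero.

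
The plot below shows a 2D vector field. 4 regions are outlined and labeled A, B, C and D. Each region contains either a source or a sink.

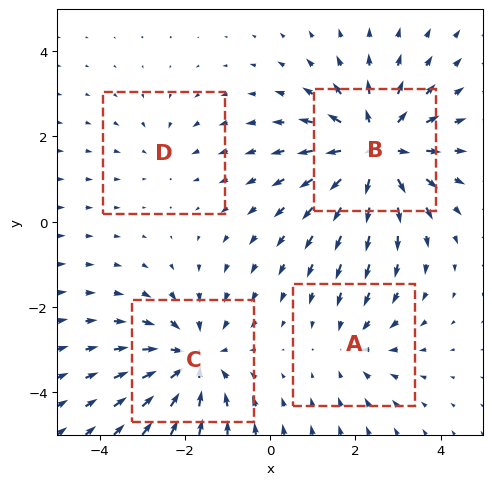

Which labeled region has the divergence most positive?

B

Divergence at each region's feature centre — A: about -3, B: about +6, C: about -4, D: about -2. Region B is most positive.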